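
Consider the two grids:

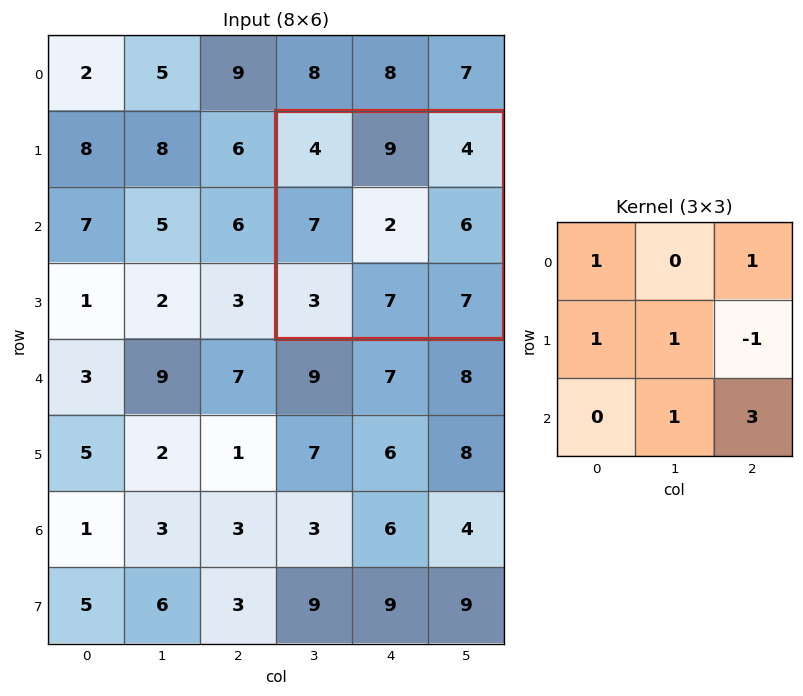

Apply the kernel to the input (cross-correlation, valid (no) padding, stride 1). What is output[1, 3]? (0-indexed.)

39

The receptive field on the input at this output position is [4 9 4 / 7 2 6 / 3 7 7]. Elementwise product with the kernel and sum: 4·1 + 4·1 + 7·1 + 2·1 + 6·-1 + 7·1 + 7·3.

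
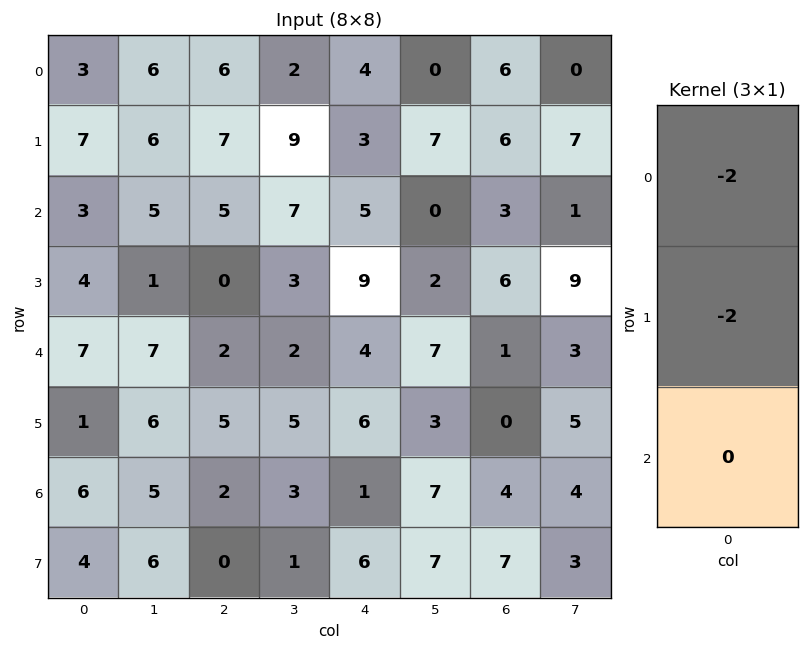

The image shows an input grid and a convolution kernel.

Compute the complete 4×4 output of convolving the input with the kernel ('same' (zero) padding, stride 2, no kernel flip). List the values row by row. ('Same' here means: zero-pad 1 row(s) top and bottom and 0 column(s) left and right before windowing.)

Output[0,0]: The receptive field on the zero-padded input at this output position is [0 / 3 / 7]. Elementwise product with the kernel and sum: 0·-2 + 3·-2.

-6 -12 -8 -12
-20 -24 -16 -18
-22 -4 -26 -14
-14 -14 -14 -8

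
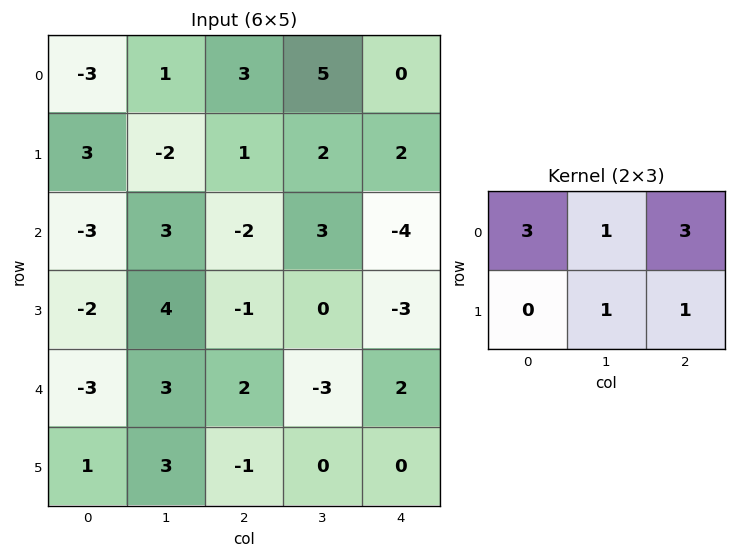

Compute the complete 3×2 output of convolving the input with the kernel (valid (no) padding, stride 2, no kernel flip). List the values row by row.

0 18
-9 -18
2 9

Output[0,0]: The receptive field on the input at this output position is [-3 1 3 / 3 -2 1]. Elementwise product with the kernel and sum: -3·3 + 1·1 + 3·3 + -2·1 + 1·1.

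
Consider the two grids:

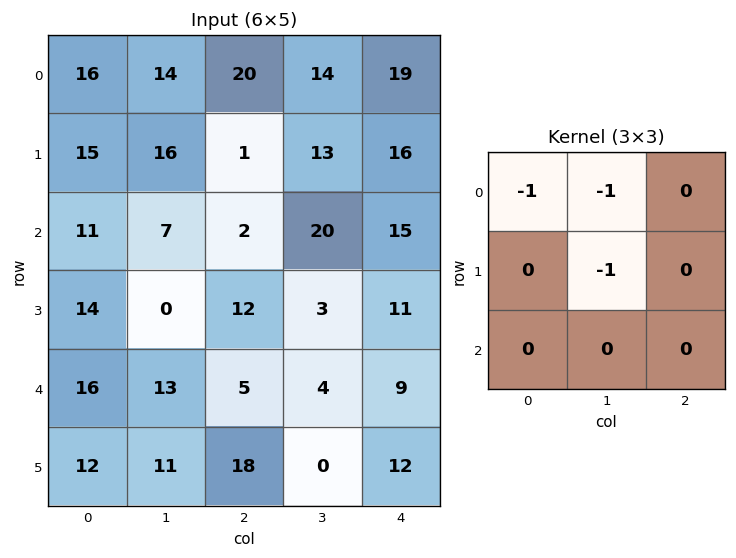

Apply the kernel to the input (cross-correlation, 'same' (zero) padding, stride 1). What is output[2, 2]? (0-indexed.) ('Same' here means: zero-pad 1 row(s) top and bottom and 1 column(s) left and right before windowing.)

The receptive field on the zero-padded input at this output position is [16 1 13 / 7 2 20 / 0 12 3]. Elementwise product with the kernel and sum: 16·-1 + 1·-1 + 2·-1.

-19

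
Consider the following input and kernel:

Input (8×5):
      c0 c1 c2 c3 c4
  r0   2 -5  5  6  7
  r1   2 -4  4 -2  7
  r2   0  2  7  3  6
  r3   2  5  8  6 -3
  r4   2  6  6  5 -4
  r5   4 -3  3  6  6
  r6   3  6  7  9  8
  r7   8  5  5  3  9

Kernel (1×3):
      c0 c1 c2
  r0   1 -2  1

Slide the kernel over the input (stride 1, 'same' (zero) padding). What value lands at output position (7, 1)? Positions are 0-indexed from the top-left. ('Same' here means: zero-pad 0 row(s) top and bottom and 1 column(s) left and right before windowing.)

3

The receptive field on the zero-padded input at this output position is [8 5 5]. Elementwise product with the kernel and sum: 8·1 + 5·-2 + 5·1.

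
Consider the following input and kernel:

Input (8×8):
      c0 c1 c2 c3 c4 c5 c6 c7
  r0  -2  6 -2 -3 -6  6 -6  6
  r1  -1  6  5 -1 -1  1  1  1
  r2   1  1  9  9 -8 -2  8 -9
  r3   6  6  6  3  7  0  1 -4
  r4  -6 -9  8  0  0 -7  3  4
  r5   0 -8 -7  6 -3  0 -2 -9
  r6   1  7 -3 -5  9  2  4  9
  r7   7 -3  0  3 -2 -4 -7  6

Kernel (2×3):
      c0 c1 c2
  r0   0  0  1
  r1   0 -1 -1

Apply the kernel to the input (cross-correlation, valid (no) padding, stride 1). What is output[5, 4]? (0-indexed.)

-8

The receptive field on the input at this output position is [-3 0 -2 / 9 2 4]. Elementwise product with the kernel and sum: -2·1 + 2·-1 + 4·-1.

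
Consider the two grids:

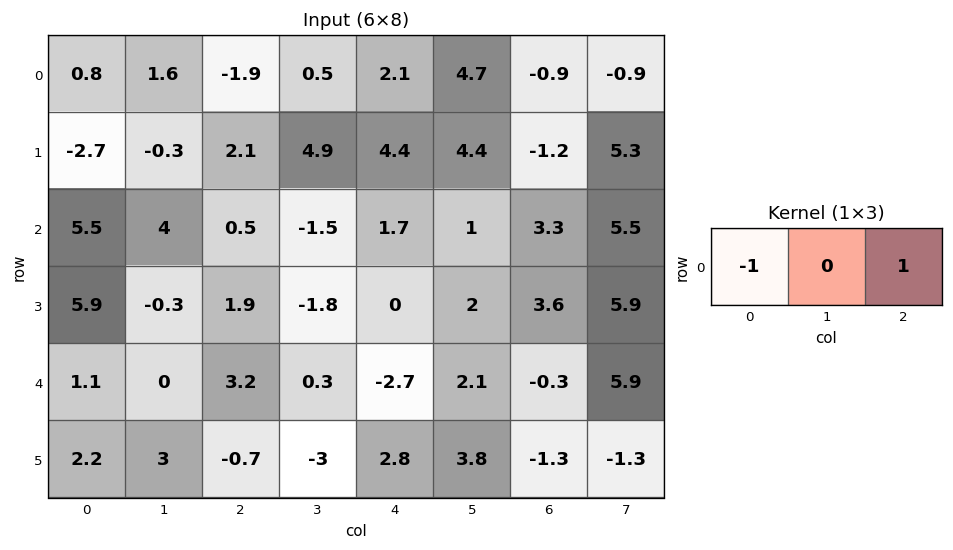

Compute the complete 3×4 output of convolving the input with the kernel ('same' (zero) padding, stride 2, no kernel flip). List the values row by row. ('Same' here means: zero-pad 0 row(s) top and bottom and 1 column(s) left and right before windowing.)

Output[0,0]: The receptive field on the zero-padded input at this output position is [0 0.8 1.6]. Elementwise product with the kernel and sum: 0·-1 + 1.6·1.

1.6 -1.1 4.2 -5.6
4 -5.5 2.5 4.5
0 0.3 1.8 3.8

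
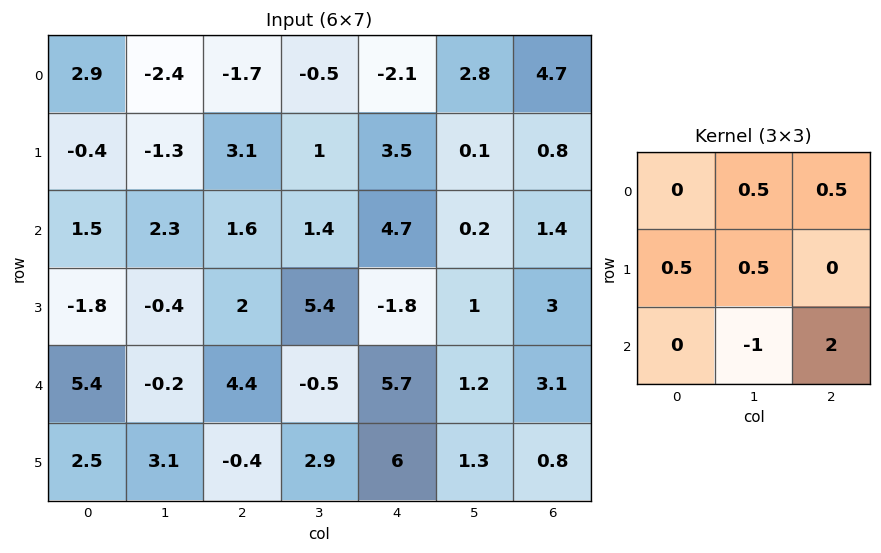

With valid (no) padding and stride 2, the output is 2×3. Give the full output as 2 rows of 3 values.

-2 8.75 8.15
9.85 18.65 5.4

Output[0,0]: The receptive field on the input at this output position is [2.9 -2.4 -1.7 / -0.4 -1.3 3.1 / 1.5 2.3 1.6]. Elementwise product with the kernel and sum: -2.4·0.5 + -1.7·0.5 + -0.4·0.5 + -1.3·0.5 + 2.3·-1 + 1.6·2.
Output[0,1]: The receptive field on the input at this output position is [-1.7 -0.5 -2.1 / 3.1 1 3.5 / 1.6 1.4 4.7]. Elementwise product with the kernel and sum: -0.5·0.5 + -2.1·0.5 + 3.1·0.5 + 1·0.5 + 1.4·-1 + 4.7·2.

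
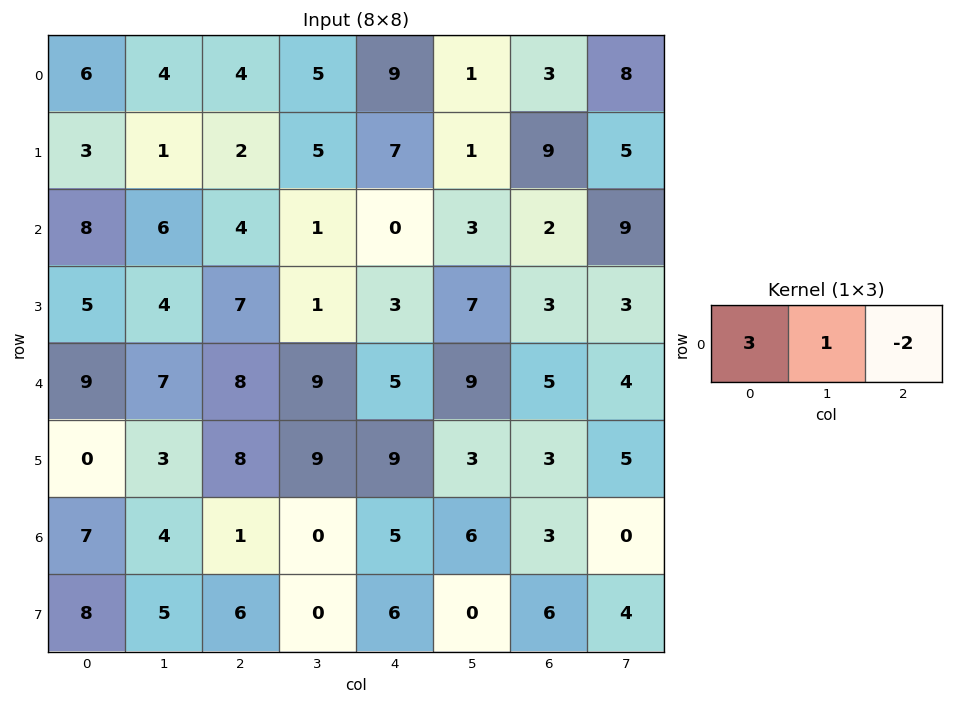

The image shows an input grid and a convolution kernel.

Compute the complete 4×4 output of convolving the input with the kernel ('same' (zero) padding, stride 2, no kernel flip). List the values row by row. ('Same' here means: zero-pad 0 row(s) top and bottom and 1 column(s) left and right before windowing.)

Output[0,0]: The receptive field on the zero-padded input at this output position is [0 6 4]. Elementwise product with the kernel and sum: 0·3 + 6·1 + 4·-2.
Output[0,1]: The receptive field on the zero-padded input at this output position is [4 4 5]. Elementwise product with the kernel and sum: 4·3 + 4·1 + 5·-2.

-2 6 22 -10
-4 20 -3 -7
-5 11 14 24
-1 13 -7 21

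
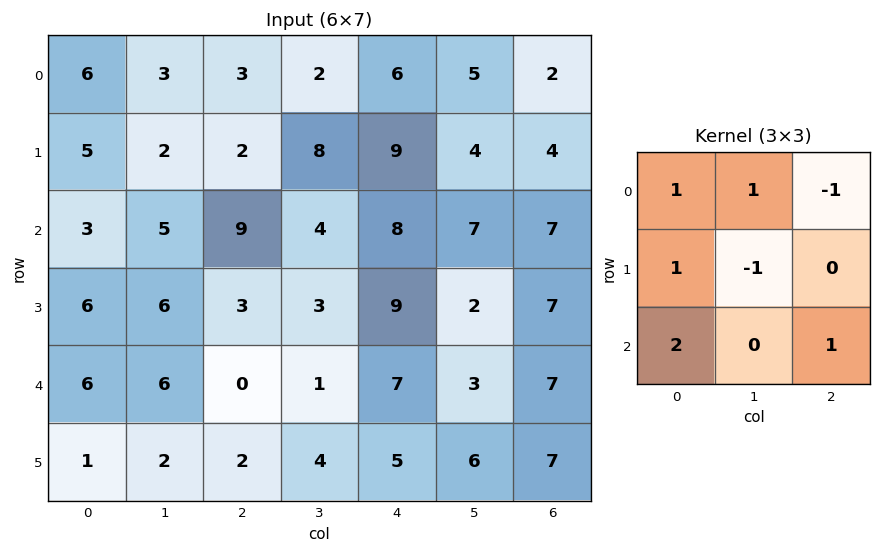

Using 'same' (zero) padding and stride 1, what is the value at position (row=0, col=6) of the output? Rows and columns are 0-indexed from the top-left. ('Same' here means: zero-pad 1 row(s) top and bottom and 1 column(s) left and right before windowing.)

11

The receptive field on the zero-padded input at this output position is [0 0 0 / 5 2 0 / 4 4 0]. Elementwise product with the kernel and sum: 0·1 + 0·1 + 0·-1 + 5·1 + 2·-1 + 4·2 + 0·1.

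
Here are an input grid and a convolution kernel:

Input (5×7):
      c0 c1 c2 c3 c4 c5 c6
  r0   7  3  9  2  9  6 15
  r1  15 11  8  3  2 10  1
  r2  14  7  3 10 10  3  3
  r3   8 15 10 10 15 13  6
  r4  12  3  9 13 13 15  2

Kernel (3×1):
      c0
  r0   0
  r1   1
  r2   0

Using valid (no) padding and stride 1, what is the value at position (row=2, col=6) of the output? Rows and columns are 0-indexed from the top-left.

The receptive field on the input at this output position is [3 / 6 / 2]. Elementwise product with the kernel and sum: 6·1.

6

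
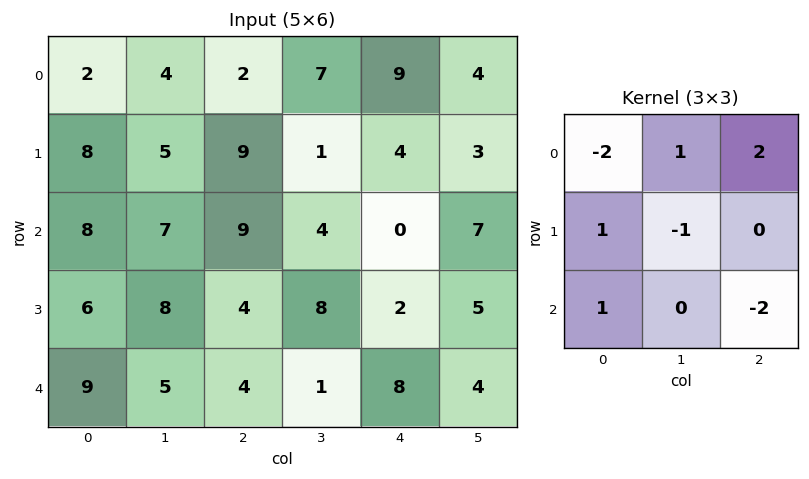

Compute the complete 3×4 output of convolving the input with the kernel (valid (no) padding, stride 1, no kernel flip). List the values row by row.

Output[0,0]: The receptive field on the input at this output position is [2 4 2 / 8 5 9 / 8 7 9]. Elementwise product with the kernel and sum: 2·-2 + 4·1 + 2·2 + 8·1 + 5·-1 + 8·1 + 9·-2.
Output[0,1]: The receptive field on the input at this output position is [4 2 7 / 5 9 1 / 7 9 4]. Elementwise product with the kernel and sum: 4·-2 + 2·1 + 7·2 + 5·1 + 9·-1 + 7·1 + 4·-2.

-3 3 38 -10
6 -9 -4 10
8 10 -30 5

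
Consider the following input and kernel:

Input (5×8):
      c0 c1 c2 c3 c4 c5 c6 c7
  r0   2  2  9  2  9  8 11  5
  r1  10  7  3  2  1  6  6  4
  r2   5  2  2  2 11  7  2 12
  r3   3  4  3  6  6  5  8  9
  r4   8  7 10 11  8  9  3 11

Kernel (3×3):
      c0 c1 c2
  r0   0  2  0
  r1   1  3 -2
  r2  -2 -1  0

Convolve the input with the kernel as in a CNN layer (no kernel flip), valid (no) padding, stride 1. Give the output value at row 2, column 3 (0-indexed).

6

The receptive field on the input at this output position is [2 11 7 / 6 6 5 / 11 8 9]. Elementwise product with the kernel and sum: 11·2 + 6·1 + 6·3 + 5·-2 + 11·-2 + 8·-1.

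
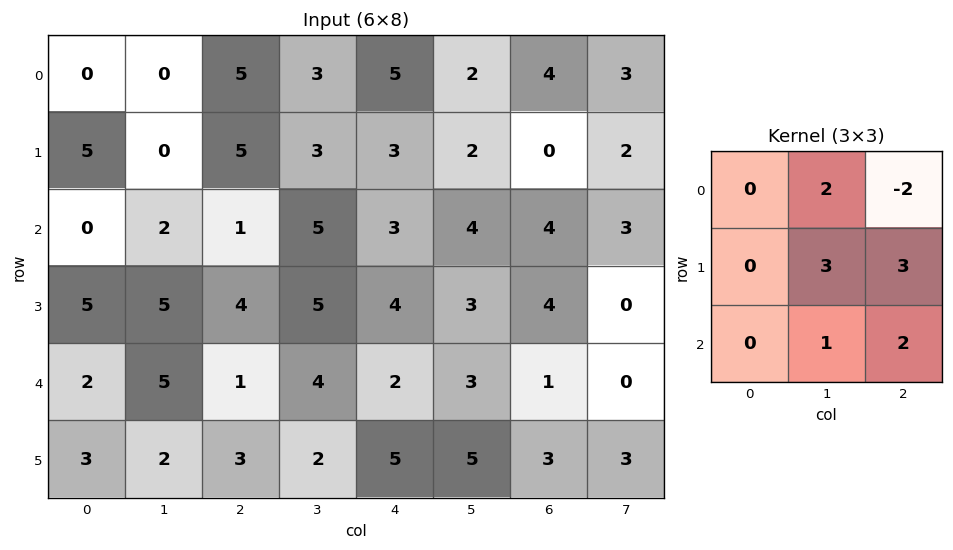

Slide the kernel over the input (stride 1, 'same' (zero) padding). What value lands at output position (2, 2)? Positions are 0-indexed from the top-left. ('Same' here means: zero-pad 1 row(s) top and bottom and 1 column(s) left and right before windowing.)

The receptive field on the zero-padded input at this output position is [0 5 3 / 2 1 5 / 5 4 5]. Elementwise product with the kernel and sum: 5·2 + 3·-2 + 1·3 + 5·3 + 4·1 + 5·2.

36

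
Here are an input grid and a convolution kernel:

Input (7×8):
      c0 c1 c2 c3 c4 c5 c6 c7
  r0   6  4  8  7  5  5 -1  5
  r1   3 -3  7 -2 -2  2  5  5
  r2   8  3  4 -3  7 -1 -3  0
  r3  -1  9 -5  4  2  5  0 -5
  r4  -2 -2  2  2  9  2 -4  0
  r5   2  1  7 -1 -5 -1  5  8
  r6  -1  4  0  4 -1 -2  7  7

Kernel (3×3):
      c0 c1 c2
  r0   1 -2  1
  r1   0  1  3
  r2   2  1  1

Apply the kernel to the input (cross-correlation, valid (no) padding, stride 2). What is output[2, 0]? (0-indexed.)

28

The receptive field on the input at this output position is [-2 -2 2 / 2 1 7 / -1 4 0]. Elementwise product with the kernel and sum: -2·1 + -2·-2 + 2·1 + 1·1 + 7·3 + -1·2 + 4·1 + 0·1.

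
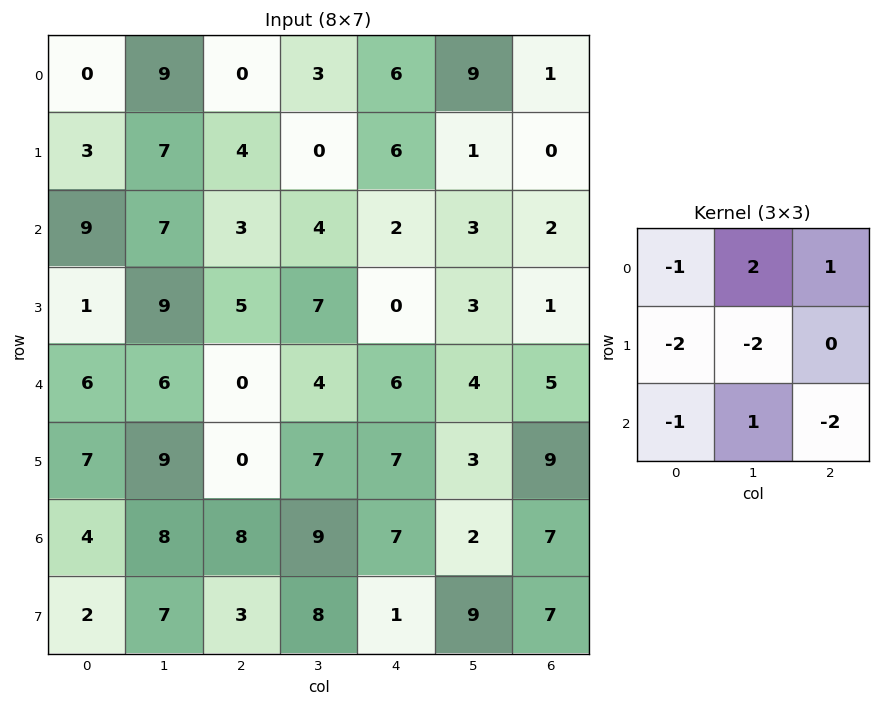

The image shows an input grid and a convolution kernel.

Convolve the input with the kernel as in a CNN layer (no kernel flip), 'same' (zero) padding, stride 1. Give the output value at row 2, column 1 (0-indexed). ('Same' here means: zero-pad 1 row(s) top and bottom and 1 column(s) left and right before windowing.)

-19

The receptive field on the zero-padded input at this output position is [3 7 4 / 9 7 3 / 1 9 5]. Elementwise product with the kernel and sum: 3·-1 + 7·2 + 4·1 + 9·-2 + 7·-2 + 1·-1 + 9·1 + 5·-2.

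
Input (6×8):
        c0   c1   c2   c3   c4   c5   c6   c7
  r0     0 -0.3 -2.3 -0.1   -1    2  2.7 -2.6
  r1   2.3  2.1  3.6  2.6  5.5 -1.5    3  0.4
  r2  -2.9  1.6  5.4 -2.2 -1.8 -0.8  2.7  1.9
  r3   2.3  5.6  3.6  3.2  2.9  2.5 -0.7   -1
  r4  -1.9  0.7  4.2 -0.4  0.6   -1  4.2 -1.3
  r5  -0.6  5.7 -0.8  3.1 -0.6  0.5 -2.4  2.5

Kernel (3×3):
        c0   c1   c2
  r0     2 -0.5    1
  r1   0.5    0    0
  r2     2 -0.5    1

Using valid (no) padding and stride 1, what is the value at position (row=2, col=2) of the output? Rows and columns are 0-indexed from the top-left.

The receptive field on the input at this output position is [5.4 -2.2 -1.8 / 3.6 3.2 2.9 / 4.2 -0.4 0.6]. Elementwise product with the kernel and sum: 5.4·2 + -2.2·-0.5 + -1.8·1 + 3.6·0.5 + 4.2·2 + -0.4·-0.5 + 0.6·1.

21.1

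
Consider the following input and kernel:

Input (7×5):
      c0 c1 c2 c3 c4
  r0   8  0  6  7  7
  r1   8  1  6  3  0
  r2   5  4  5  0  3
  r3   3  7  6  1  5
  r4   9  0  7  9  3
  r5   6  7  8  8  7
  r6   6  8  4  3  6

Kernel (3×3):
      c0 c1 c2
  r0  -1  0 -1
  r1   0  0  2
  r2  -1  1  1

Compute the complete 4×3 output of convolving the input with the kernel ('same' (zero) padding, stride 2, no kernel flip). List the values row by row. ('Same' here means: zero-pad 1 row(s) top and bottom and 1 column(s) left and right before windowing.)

9 22 -3
17 -4 1
6 19 -2
9 -9 -8

Output[0,0]: The receptive field on the zero-padded input at this output position is [0 0 0 / 0 8 0 / 0 8 1]. Elementwise product with the kernel and sum: 0·-1 + 0·-1 + 0·2 + 0·-1 + 8·1 + 1·1.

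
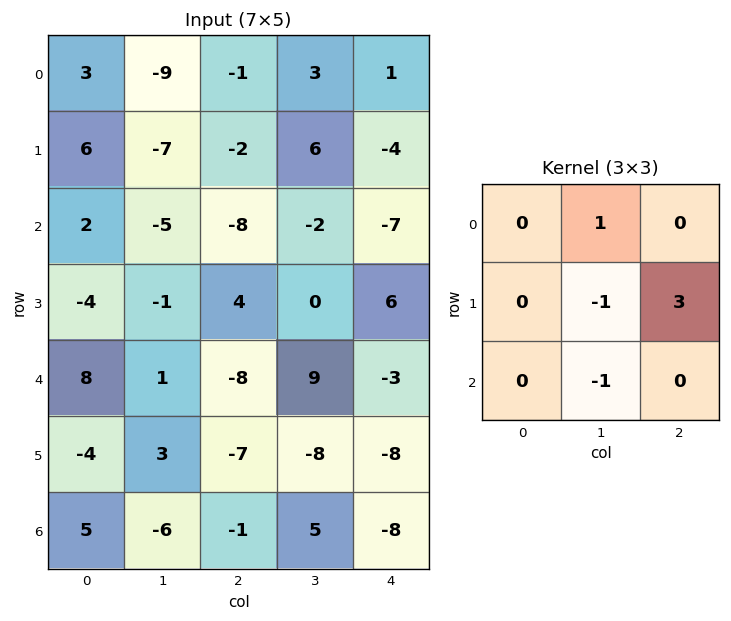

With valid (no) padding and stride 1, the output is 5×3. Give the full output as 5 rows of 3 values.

Output[0,0]: The receptive field on the input at this output position is [3 -9 -1 / 6 -7 -2 / 2 -5 -8]. Elementwise product with the kernel and sum: -9·1 + -7·-1 + -2·3 + -5·-1.
Output[0,1]: The receptive field on the input at this output position is [-9 -1 3 / -7 -2 6 / -5 -8 -2]. Elementwise product with the kernel and sum: -1·1 + -2·-1 + 6·3 + -8·-1.

-3 27 -13
-25 -4 -13
7 -4 7
-29 46 -10
-17 -24 -12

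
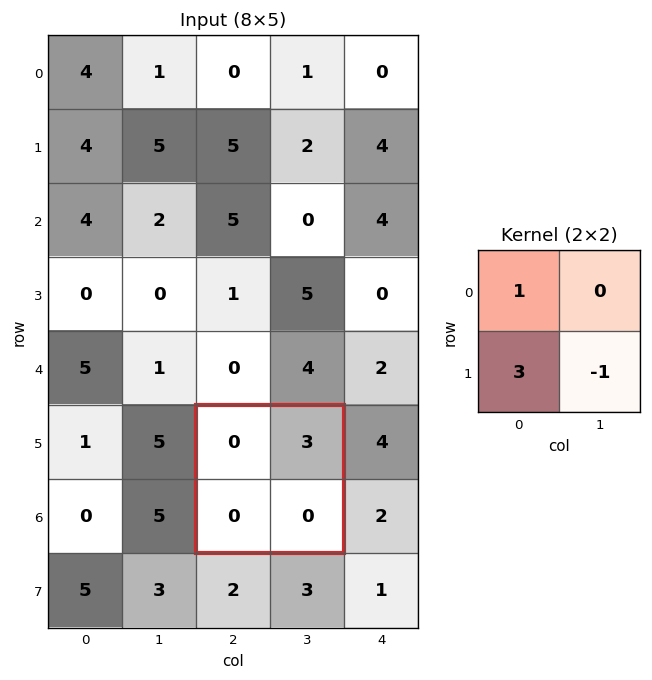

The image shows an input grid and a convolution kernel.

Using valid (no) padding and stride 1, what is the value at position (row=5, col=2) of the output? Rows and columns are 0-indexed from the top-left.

The receptive field on the input at this output position is [0 3 / 0 0]. Elementwise product with the kernel and sum: 0·1 + 0·3 + 0·-1.

0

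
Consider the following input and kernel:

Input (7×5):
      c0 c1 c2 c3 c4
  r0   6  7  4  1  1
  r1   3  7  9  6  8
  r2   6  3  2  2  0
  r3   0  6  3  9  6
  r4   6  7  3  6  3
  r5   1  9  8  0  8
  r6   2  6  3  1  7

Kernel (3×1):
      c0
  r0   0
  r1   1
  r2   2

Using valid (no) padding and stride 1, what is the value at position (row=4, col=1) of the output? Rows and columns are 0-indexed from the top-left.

21

The receptive field on the input at this output position is [7 / 9 / 6]. Elementwise product with the kernel and sum: 9·1 + 6·2.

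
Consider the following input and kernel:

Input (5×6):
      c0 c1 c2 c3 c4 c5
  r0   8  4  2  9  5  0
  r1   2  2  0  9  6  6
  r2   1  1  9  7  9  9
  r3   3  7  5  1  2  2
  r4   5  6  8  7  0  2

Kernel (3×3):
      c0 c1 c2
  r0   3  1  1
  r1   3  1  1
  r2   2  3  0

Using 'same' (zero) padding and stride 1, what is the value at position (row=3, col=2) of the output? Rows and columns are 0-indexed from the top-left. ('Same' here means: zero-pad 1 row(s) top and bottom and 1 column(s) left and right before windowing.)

The receptive field on the zero-padded input at this output position is [1 9 7 / 7 5 1 / 6 8 7]. Elementwise product with the kernel and sum: 1·3 + 9·1 + 7·1 + 7·3 + 5·1 + 1·1 + 6·2 + 8·3.

82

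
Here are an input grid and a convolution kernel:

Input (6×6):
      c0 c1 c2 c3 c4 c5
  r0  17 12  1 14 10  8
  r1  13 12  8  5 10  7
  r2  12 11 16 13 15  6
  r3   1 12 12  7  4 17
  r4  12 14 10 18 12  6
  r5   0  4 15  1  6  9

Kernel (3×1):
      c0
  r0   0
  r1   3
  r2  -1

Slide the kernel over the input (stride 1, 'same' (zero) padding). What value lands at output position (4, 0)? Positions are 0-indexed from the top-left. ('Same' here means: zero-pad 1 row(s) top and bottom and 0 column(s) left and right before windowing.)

The receptive field on the zero-padded input at this output position is [1 / 12 / 0]. Elementwise product with the kernel and sum: 12·3 + 0·-1.

36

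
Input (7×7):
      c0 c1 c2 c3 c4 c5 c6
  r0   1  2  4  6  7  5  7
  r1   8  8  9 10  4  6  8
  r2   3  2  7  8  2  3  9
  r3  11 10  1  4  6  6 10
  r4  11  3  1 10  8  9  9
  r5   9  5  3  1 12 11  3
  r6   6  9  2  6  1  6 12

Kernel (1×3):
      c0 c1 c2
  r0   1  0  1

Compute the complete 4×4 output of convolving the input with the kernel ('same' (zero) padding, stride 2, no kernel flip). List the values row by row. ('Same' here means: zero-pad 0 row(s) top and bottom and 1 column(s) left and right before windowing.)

2 8 11 5
2 10 11 3
3 13 19 9
9 15 12 6

Output[0,0]: The receptive field on the zero-padded input at this output position is [0 1 2]. Elementwise product with the kernel and sum: 0·1 + 2·1.
Output[0,1]: The receptive field on the zero-padded input at this output position is [2 4 6]. Elementwise product with the kernel and sum: 2·1 + 6·1.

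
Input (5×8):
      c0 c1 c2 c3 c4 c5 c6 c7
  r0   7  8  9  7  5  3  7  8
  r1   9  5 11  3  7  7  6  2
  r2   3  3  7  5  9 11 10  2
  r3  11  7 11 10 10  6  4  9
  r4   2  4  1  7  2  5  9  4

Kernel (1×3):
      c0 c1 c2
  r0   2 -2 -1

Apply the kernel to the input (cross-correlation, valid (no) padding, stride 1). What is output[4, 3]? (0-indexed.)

5

The receptive field on the input at this output position is [7 2 5]. Elementwise product with the kernel and sum: 7·2 + 2·-2 + 5·-1.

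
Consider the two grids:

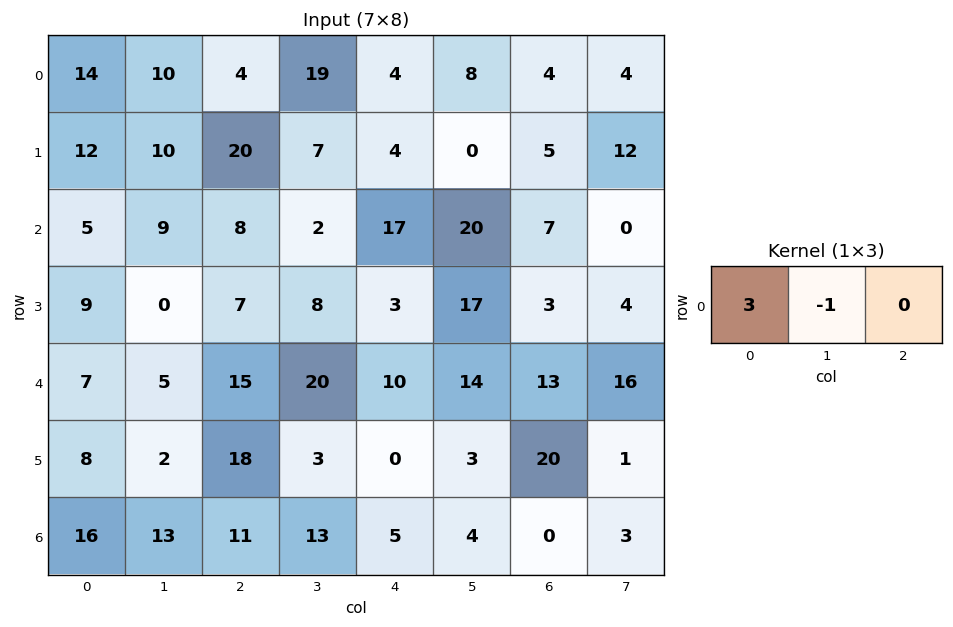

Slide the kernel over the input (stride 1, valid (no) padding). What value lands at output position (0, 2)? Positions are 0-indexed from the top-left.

The receptive field on the input at this output position is [4 19 4]. Elementwise product with the kernel and sum: 4·3 + 19·-1.

-7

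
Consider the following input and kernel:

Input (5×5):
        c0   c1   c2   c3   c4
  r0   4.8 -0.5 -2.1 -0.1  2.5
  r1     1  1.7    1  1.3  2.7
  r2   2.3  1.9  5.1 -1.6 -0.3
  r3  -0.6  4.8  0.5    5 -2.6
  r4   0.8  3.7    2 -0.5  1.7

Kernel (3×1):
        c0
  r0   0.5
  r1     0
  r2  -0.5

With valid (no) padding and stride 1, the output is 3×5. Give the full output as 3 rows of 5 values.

Output[0,0]: The receptive field on the input at this output position is [4.8 / 1 / 2.3]. Elementwise product with the kernel and sum: 4.8·0.5 + 2.3·-0.5.
Output[0,1]: The receptive field on the input at this output position is [-0.5 / 1.7 / 1.9]. Elementwise product with the kernel and sum: -0.5·0.5 + 1.9·-0.5.

1.25 -1.2 -3.6 0.75 1.4
0.8 -1.55 0.25 -1.85 2.65
0.75 -0.9 1.55 -0.55 -1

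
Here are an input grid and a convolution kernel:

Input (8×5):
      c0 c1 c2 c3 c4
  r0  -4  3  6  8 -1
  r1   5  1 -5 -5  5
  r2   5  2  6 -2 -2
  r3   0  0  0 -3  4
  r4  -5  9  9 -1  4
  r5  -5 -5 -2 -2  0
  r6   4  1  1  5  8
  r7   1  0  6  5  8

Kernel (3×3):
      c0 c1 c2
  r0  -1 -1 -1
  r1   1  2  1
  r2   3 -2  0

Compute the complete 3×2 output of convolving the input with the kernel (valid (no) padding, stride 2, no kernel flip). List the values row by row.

8 -1
-46 25
-20 -25

Output[0,0]: The receptive field on the input at this output position is [-4 3 6 / 5 1 -5 / 5 2 6]. Elementwise product with the kernel and sum: -4·-1 + 3·-1 + 6·-1 + 5·1 + 1·2 + -5·1 + 5·3 + 2·-2.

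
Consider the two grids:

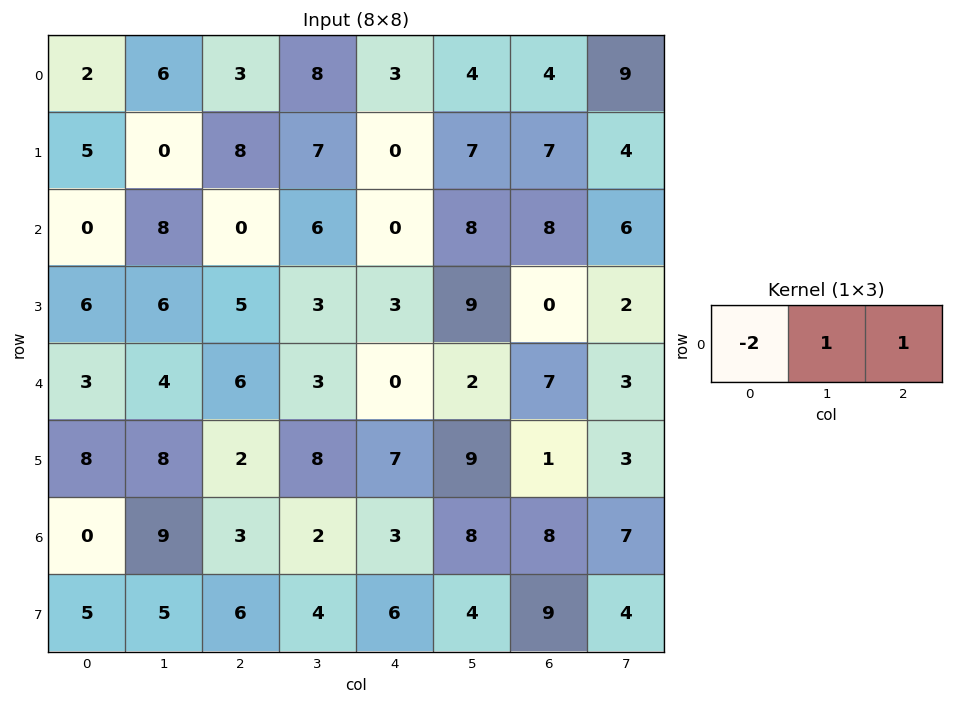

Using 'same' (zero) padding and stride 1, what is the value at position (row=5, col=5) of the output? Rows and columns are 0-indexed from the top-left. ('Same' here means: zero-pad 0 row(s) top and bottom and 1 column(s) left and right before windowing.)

-4

The receptive field on the zero-padded input at this output position is [7 9 1]. Elementwise product with the kernel and sum: 7·-2 + 9·1 + 1·1.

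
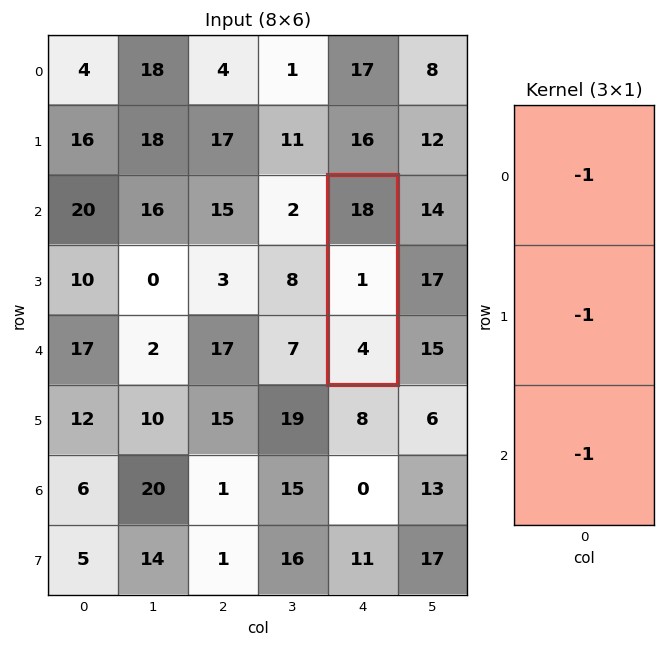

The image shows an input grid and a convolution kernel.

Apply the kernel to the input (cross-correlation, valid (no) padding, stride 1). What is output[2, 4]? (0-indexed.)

-23

The receptive field on the input at this output position is [18 / 1 / 4]. Elementwise product with the kernel and sum: 18·-1 + 1·-1 + 4·-1.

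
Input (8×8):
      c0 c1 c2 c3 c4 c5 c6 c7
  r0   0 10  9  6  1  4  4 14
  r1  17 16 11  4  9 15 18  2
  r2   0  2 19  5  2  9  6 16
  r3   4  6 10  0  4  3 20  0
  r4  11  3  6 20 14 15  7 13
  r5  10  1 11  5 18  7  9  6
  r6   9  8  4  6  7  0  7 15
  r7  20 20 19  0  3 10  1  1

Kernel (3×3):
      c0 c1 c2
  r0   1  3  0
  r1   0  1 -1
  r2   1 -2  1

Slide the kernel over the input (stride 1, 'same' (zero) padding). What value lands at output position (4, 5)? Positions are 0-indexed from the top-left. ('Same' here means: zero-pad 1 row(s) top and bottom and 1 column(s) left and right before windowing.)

34

The receptive field on the zero-padded input at this output position is [4 3 20 / 14 15 7 / 18 7 9]. Elementwise product with the kernel and sum: 4·1 + 3·3 + 15·1 + 7·-1 + 18·1 + 7·-2 + 9·1.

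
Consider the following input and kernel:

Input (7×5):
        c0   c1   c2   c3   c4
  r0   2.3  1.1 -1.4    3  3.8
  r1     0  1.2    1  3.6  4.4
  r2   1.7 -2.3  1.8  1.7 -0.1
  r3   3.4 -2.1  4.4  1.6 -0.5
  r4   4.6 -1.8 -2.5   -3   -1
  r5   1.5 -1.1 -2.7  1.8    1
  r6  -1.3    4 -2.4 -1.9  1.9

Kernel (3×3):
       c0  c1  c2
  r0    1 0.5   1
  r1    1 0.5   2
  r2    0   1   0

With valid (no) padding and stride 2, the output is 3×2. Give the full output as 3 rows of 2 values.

1.75 17.2
11.7 3.75
0.75 -6.7

Output[0,0]: The receptive field on the input at this output position is [2.3 1.1 -1.4 / 0 1.2 1 / 1.7 -2.3 1.8]. Elementwise product with the kernel and sum: 2.3·1 + 1.1·0.5 + -1.4·1 + 0·1 + 1.2·0.5 + 1·2 + -2.3·1.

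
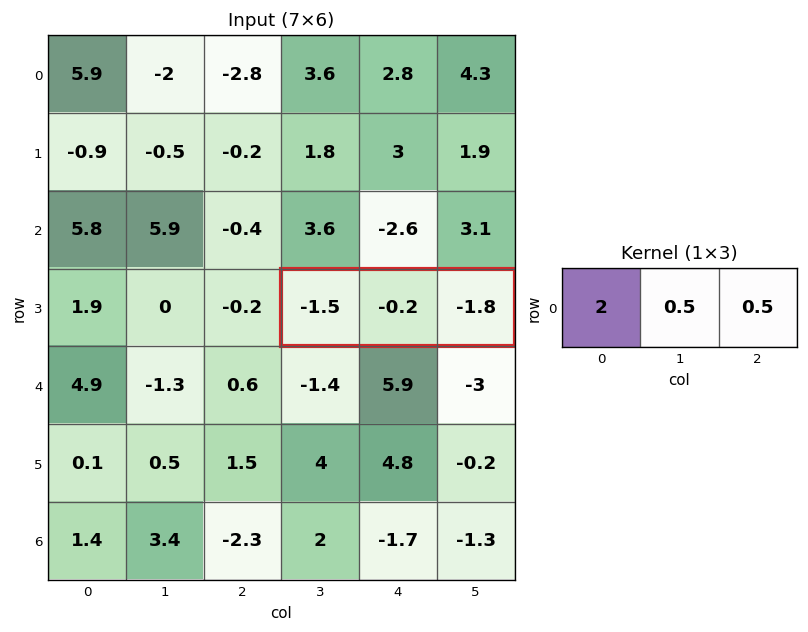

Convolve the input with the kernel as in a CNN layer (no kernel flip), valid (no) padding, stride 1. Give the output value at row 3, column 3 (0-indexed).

-4

The receptive field on the input at this output position is [-1.5 -0.2 -1.8]. Elementwise product with the kernel and sum: -1.5·2 + -0.2·0.5 + -1.8·0.5.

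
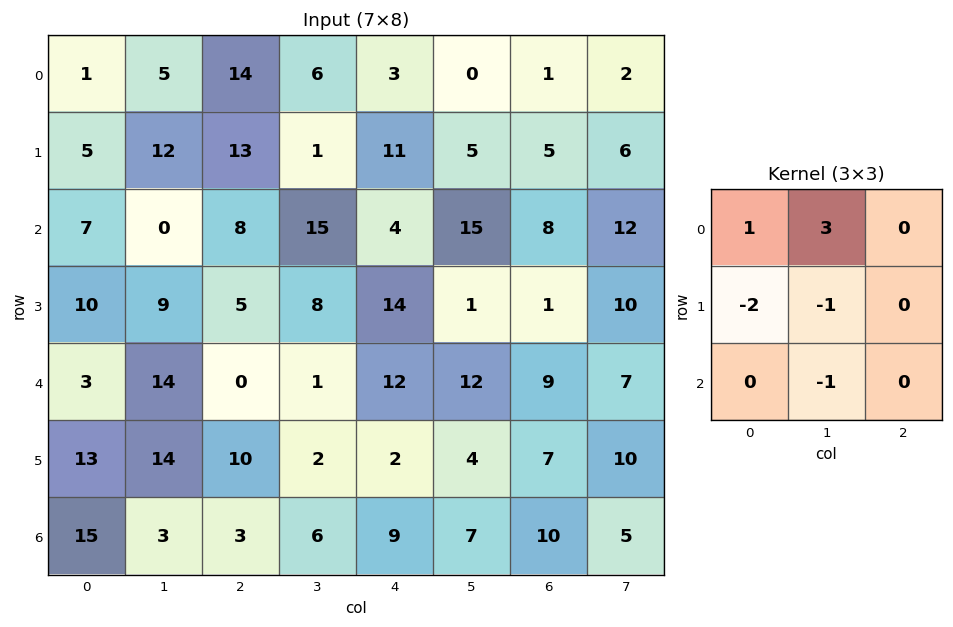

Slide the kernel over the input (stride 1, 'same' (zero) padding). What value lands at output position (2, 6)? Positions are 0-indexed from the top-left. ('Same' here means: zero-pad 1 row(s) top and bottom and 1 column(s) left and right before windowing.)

-19

The receptive field on the zero-padded input at this output position is [5 5 6 / 15 8 12 / 1 1 10]. Elementwise product with the kernel and sum: 5·1 + 5·3 + 15·-2 + 8·-1 + 1·-1.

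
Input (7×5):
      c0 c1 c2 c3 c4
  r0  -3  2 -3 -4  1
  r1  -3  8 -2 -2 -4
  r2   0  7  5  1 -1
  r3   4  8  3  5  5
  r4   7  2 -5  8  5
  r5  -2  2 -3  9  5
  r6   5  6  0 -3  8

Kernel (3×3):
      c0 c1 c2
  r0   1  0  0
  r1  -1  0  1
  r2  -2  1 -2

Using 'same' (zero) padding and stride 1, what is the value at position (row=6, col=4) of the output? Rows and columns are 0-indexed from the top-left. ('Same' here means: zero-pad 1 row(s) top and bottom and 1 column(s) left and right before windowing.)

12

The receptive field on the zero-padded input at this output position is [9 5 0 / -3 8 0 / 0 0 0]. Elementwise product with the kernel and sum: 9·1 + -3·-1 + 0·1 + 0·-2 + 0·1 + 0·-2.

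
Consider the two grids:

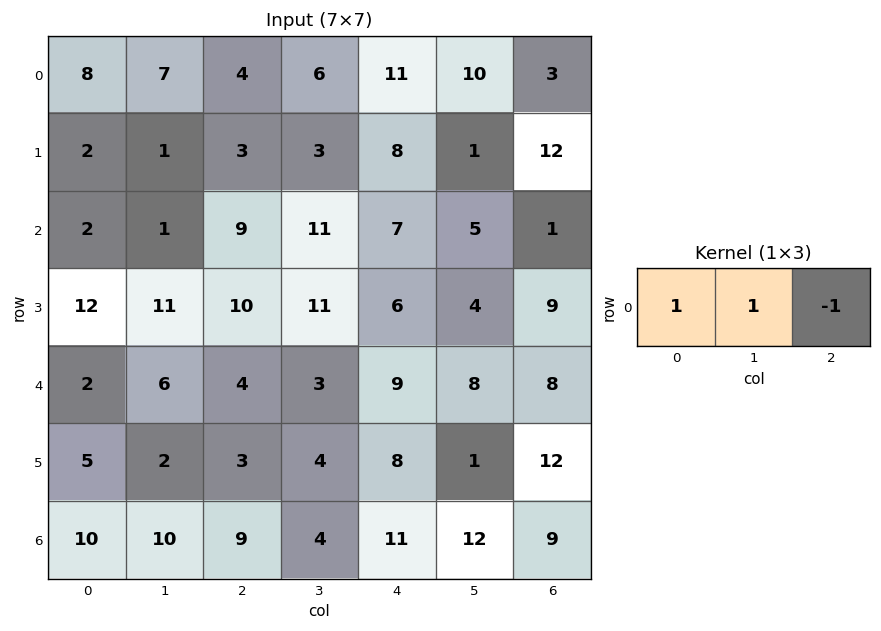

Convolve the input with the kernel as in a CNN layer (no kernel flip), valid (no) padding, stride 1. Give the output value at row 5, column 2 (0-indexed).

-1

The receptive field on the input at this output position is [3 4 8]. Elementwise product with the kernel and sum: 3·1 + 4·1 + 8·-1.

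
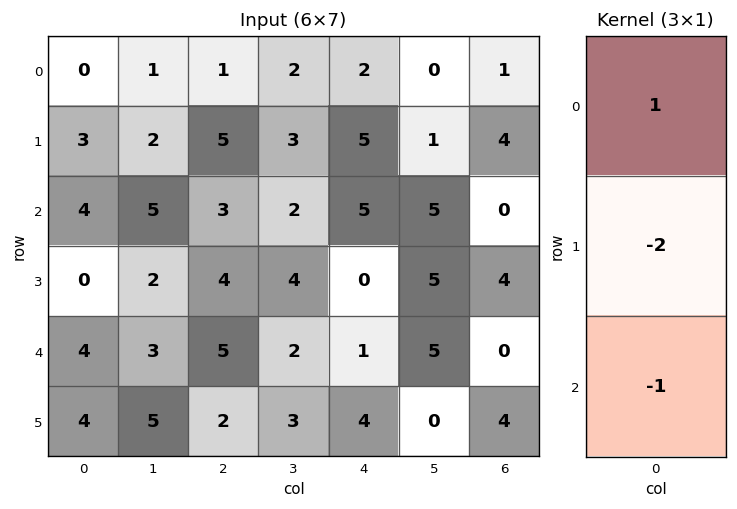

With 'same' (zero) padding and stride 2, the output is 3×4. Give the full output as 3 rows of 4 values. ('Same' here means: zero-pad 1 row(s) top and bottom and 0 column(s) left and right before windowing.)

Output[0,0]: The receptive field on the zero-padded input at this output position is [0 / 0 / 3]. Elementwise product with the kernel and sum: 0·1 + 0·-2 + 3·-1.
Output[0,1]: The receptive field on the zero-padded input at this output position is [0 / 1 / 5]. Elementwise product with the kernel and sum: 0·1 + 1·-2 + 5·-1.

-3 -7 -9 -6
-5 -5 -5 0
-12 -8 -6 0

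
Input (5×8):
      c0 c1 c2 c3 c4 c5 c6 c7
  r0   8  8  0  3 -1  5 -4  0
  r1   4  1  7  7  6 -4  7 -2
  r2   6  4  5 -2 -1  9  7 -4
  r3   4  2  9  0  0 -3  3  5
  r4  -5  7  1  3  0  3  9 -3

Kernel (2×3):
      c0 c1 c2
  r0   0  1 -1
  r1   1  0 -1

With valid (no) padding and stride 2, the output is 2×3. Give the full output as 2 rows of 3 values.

Output[0,0]: The receptive field on the input at this output position is [8 8 0 / 4 1 7]. Elementwise product with the kernel and sum: 8·1 + 0·-1 + 4·1 + 7·-1.

5 5 8
-6 8 -1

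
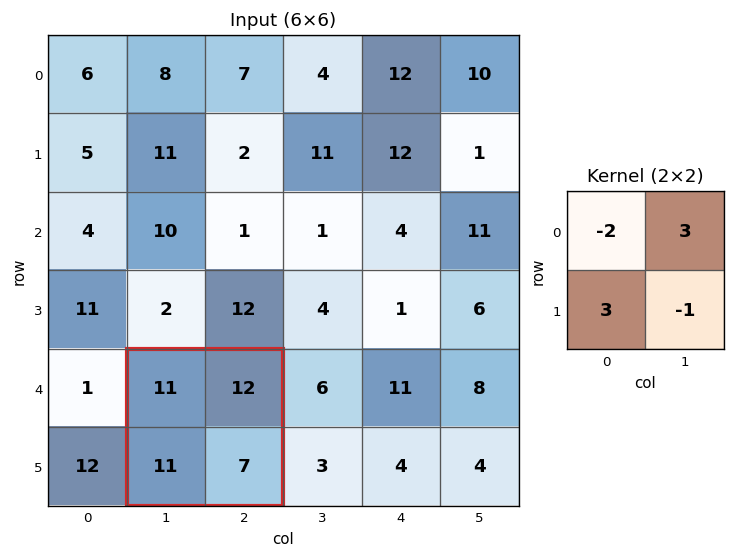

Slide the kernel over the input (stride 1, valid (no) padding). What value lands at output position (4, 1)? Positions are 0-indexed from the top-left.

The receptive field on the input at this output position is [11 12 / 11 7]. Elementwise product with the kernel and sum: 11·-2 + 12·3 + 11·3 + 7·-1.

40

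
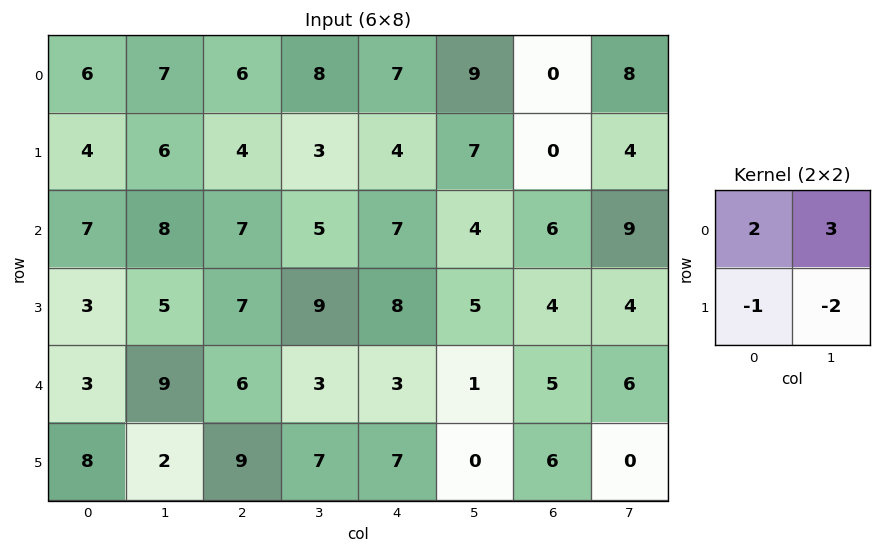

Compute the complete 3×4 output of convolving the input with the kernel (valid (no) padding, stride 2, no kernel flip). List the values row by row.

17 26 23 16
25 4 8 27
21 -2 2 22

Output[0,0]: The receptive field on the input at this output position is [6 7 / 4 6]. Elementwise product with the kernel and sum: 6·2 + 7·3 + 4·-1 + 6·-2.
Output[0,1]: The receptive field on the input at this output position is [6 8 / 4 3]. Elementwise product with the kernel and sum: 6·2 + 8·3 + 4·-1 + 3·-2.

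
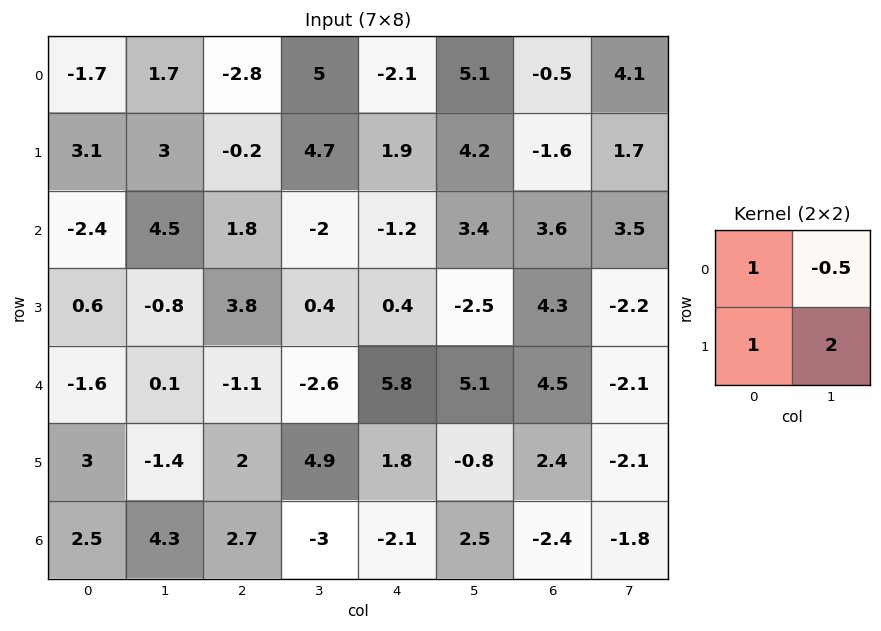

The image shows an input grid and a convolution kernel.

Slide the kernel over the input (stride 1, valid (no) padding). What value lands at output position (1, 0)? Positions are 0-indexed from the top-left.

The receptive field on the input at this output position is [3.1 3 / -2.4 4.5]. Elementwise product with the kernel and sum: 3.1·1 + 3·-0.5 + -2.4·1 + 4.5·2.

8.2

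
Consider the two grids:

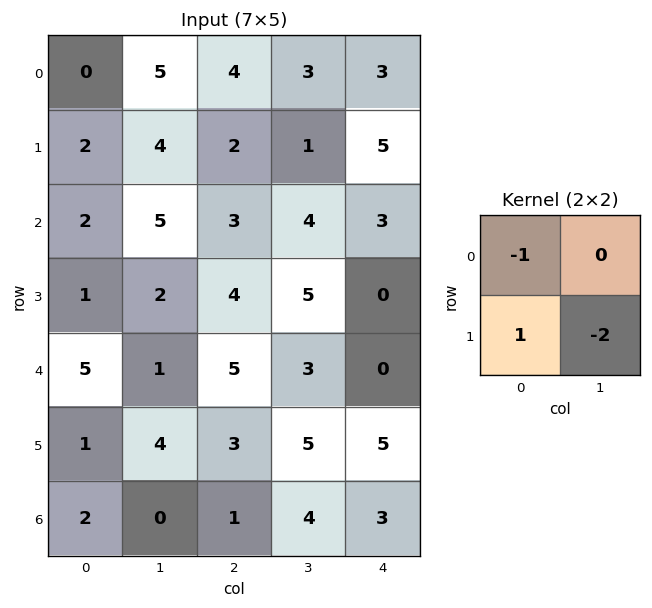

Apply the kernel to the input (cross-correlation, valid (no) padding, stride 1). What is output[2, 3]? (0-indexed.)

The receptive field on the input at this output position is [4 3 / 5 0]. Elementwise product with the kernel and sum: 4·-1 + 5·1 + 0·-2.

1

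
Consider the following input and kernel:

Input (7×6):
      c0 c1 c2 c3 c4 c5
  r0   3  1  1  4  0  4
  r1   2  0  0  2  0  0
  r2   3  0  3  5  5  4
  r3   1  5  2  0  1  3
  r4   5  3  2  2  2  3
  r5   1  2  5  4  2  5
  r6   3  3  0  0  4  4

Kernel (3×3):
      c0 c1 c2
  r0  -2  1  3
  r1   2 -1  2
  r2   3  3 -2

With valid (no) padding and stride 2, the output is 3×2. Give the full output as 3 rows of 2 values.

5 14
24 28
27 6

Output[0,0]: The receptive field on the input at this output position is [3 1 1 / 2 0 0 / 3 0 3]. Elementwise product with the kernel and sum: 3·-2 + 1·1 + 1·3 + 2·2 + 0·-1 + 0·2 + 3·3 + 0·3 + 3·-2.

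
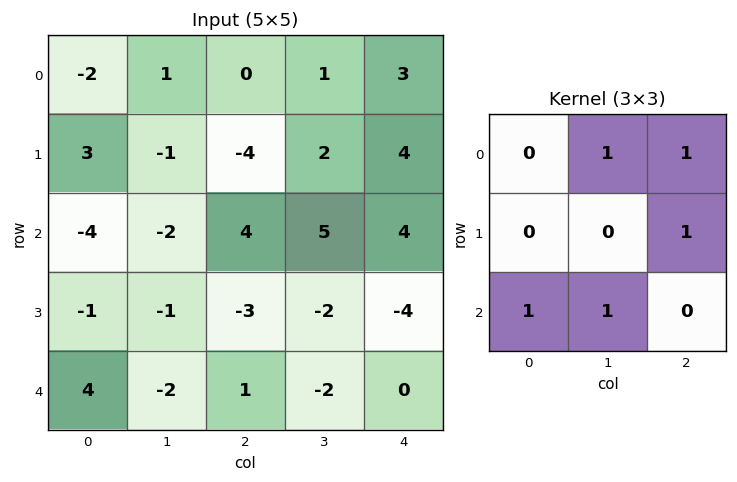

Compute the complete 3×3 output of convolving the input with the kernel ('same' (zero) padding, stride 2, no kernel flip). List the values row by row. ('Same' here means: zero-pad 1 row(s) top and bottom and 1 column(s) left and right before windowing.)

Output[0,0]: The receptive field on the zero-padded input at this output position is [0 0 0 / 0 -2 1 / 0 3 -1]. Elementwise product with the kernel and sum: 0·1 + 0·1 + 1·1 + 0·1 + 3·1.

4 -4 6
-1 -1 -2
-4 -7 -4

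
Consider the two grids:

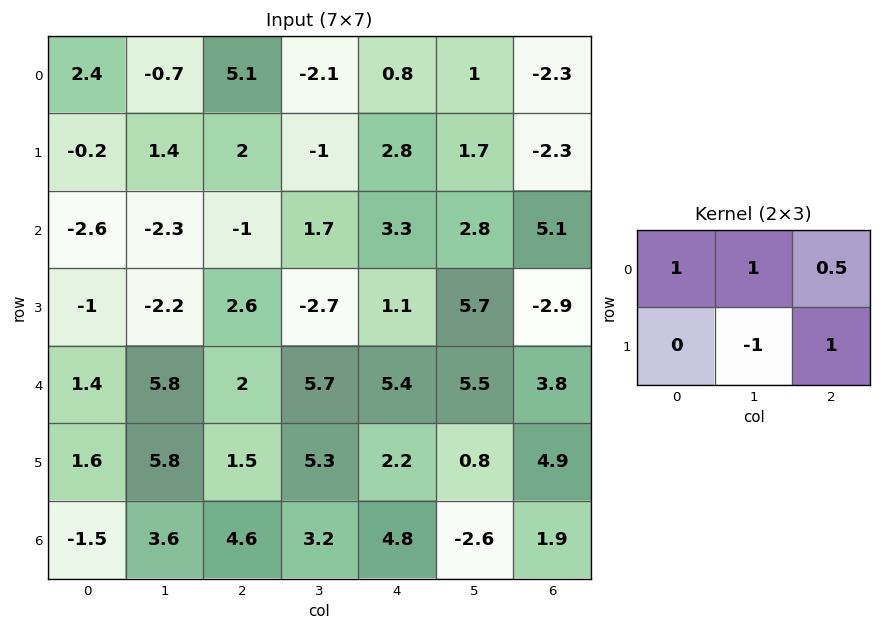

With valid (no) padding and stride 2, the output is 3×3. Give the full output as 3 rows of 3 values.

4.85 7.2 -3.35
-0.6 6.15 0.05
3.9 7.3 16.9

Output[0,0]: The receptive field on the input at this output position is [2.4 -0.7 5.1 / -0.2 1.4 2]. Elementwise product with the kernel and sum: 2.4·1 + -0.7·1 + 5.1·0.5 + 1.4·-1 + 2·1.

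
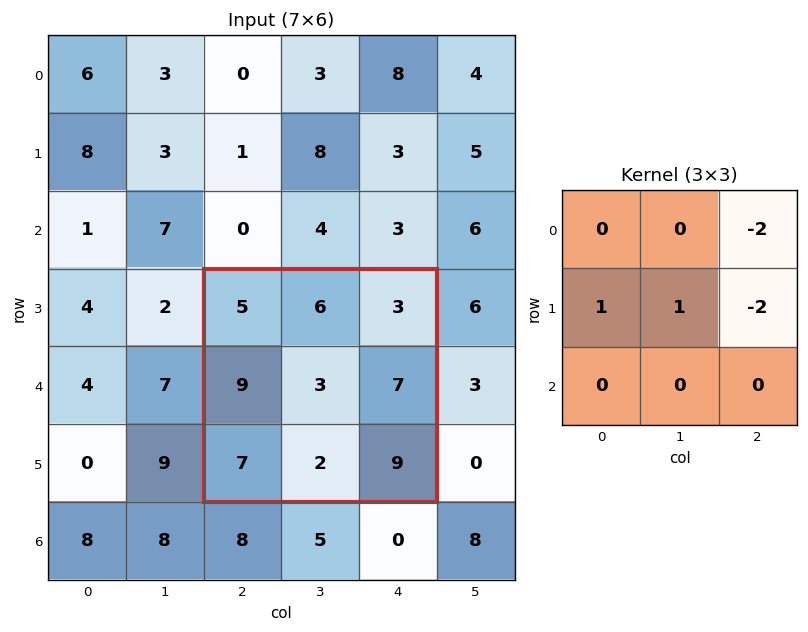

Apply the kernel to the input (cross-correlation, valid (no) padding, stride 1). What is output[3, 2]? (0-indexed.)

-8

The receptive field on the input at this output position is [5 6 3 / 9 3 7 / 7 2 9]. Elementwise product with the kernel and sum: 3·-2 + 9·1 + 3·1 + 7·-2.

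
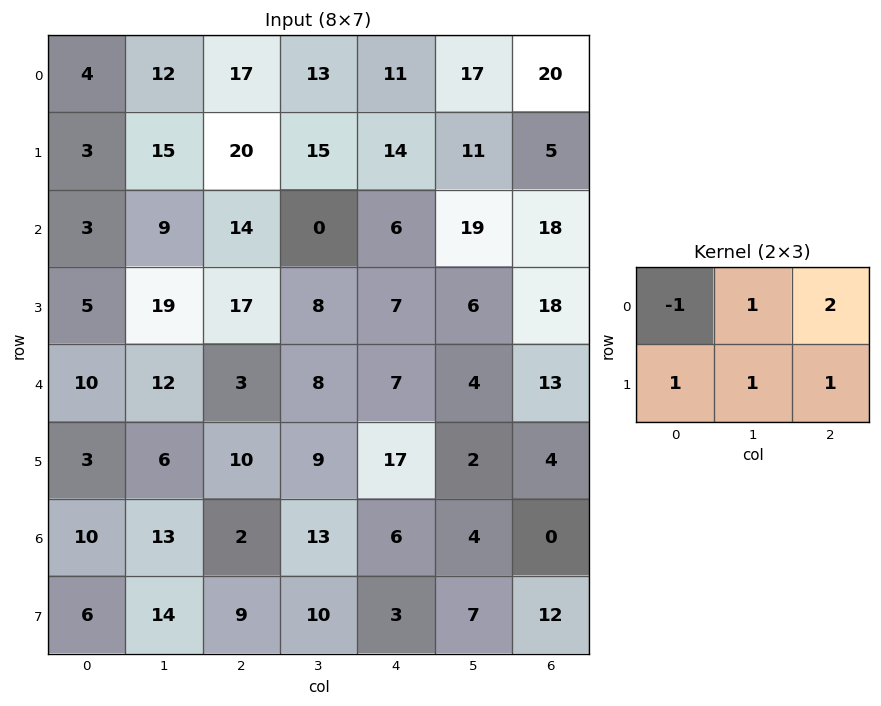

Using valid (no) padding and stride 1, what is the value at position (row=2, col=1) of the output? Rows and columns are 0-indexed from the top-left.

49

The receptive field on the input at this output position is [9 14 0 / 19 17 8]. Elementwise product with the kernel and sum: 9·-1 + 14·1 + 0·2 + 19·1 + 17·1 + 8·1.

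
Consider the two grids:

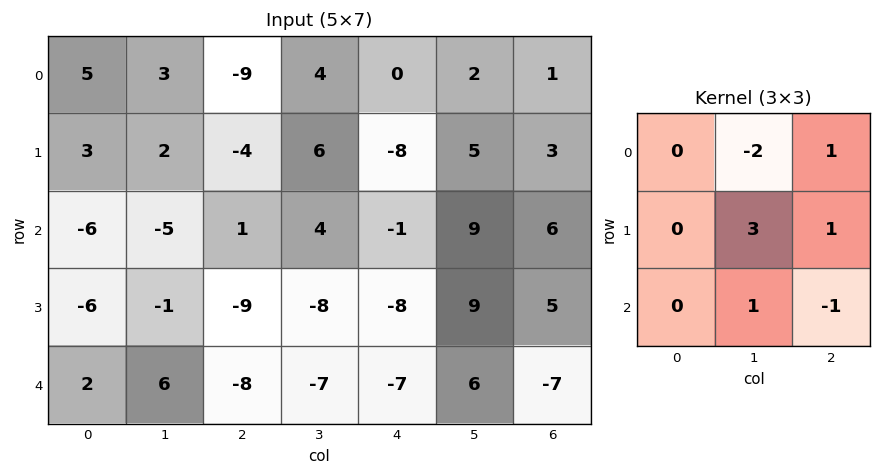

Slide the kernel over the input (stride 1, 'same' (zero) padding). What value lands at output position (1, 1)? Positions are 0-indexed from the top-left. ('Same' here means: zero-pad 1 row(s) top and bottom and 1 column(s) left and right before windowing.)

The receptive field on the zero-padded input at this output position is [5 3 -9 / 3 2 -4 / -6 -5 1]. Elementwise product with the kernel and sum: 3·-2 + -9·1 + 2·3 + -4·1 + -5·1 + 1·-1.

-19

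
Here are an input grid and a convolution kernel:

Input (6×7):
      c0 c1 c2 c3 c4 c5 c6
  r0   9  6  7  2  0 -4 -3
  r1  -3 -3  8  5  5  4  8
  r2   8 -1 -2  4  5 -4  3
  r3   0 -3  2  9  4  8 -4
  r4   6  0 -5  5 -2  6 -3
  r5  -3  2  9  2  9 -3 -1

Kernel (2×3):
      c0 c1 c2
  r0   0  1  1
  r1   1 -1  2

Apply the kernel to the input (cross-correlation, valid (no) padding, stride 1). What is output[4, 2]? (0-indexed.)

The receptive field on the input at this output position is [-5 5 -2 / 9 2 9]. Elementwise product with the kernel and sum: 5·1 + -2·1 + 9·1 + 2·-1 + 9·2.

28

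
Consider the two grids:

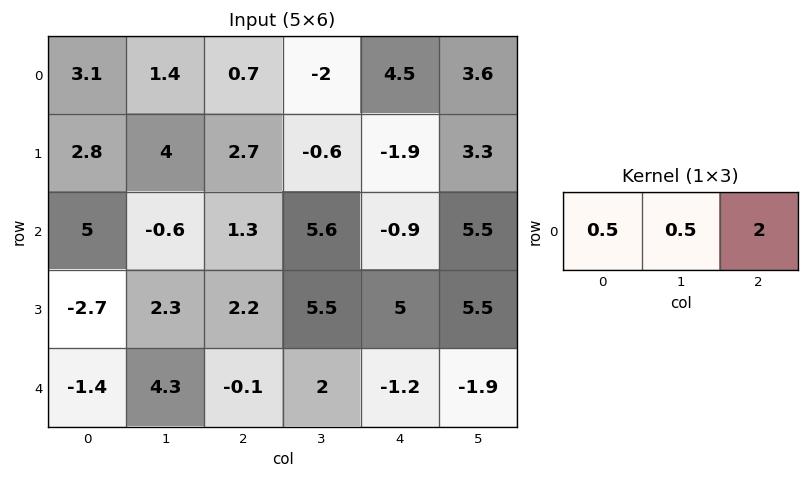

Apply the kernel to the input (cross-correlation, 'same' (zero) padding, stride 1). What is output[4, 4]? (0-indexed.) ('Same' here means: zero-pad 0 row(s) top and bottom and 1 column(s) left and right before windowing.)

-3.4

The receptive field on the zero-padded input at this output position is [2 -1.2 -1.9]. Elementwise product with the kernel and sum: 2·0.5 + -1.2·0.5 + -1.9·2.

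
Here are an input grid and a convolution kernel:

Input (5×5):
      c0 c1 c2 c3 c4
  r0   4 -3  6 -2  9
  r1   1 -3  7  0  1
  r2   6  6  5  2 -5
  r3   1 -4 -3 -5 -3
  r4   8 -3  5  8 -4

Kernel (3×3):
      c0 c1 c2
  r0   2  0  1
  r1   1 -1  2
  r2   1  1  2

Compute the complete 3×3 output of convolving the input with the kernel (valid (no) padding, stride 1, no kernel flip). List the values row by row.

54 -3 27
10 -18 -6
31 21 6

Output[0,0]: The receptive field on the input at this output position is [4 -3 6 / 1 -3 7 / 6 6 5]. Elementwise product with the kernel and sum: 4·2 + 6·1 + 1·1 + -3·-1 + 7·2 + 6·1 + 6·1 + 5·2.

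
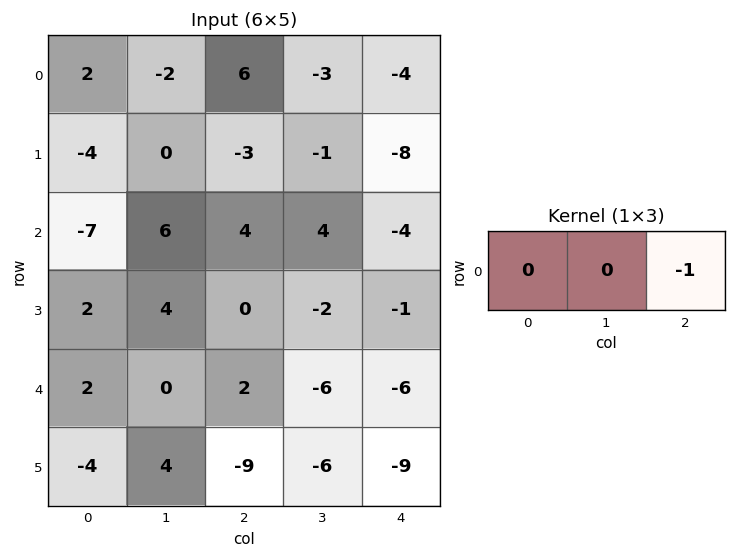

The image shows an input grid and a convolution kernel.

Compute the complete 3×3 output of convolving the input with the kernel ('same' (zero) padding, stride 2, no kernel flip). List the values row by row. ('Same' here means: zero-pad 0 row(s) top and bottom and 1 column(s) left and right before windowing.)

Output[0,0]: The receptive field on the zero-padded input at this output position is [0 2 -2]. Elementwise product with the kernel and sum: -2·-1.

2 3 0
-6 -4 0
0 6 0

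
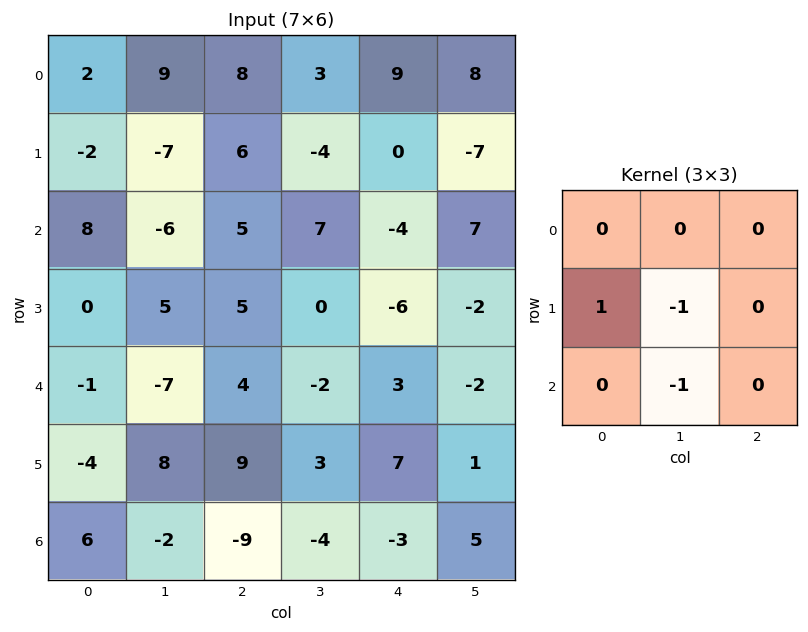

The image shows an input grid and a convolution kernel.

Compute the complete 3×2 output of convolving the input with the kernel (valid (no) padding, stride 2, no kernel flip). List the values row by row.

Output[0,0]: The receptive field on the input at this output position is [2 9 8 / -2 -7 6 / 8 -6 5]. Elementwise product with the kernel and sum: -2·1 + -7·-1 + -6·-1.

11 3
2 7
-10 10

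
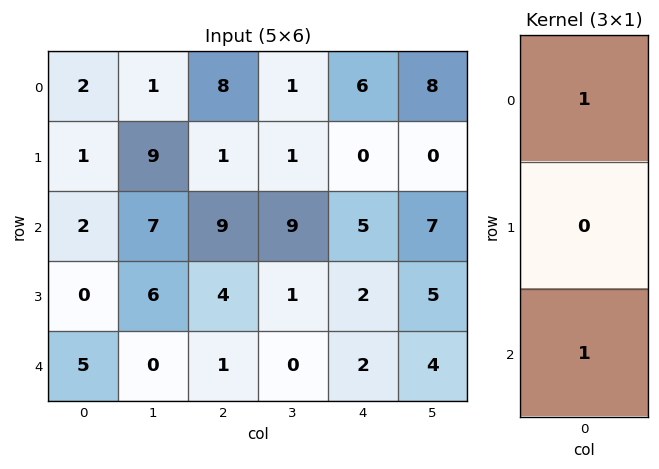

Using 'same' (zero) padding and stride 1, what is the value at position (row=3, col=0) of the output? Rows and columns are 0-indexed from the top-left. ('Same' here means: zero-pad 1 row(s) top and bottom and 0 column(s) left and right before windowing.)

The receptive field on the zero-padded input at this output position is [2 / 0 / 5]. Elementwise product with the kernel and sum: 2·1 + 5·1.

7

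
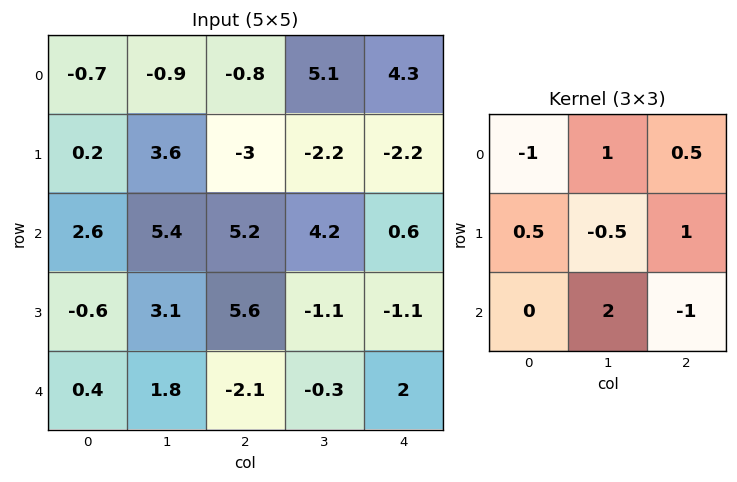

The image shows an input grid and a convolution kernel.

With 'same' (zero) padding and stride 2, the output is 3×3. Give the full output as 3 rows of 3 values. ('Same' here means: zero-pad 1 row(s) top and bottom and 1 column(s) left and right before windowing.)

Output[0,0]: The receptive field on the zero-padded input at this output position is [0 0 0 / 0 -0.7 -0.9 / 0 0.2 3.6]. Elementwise product with the kernel and sum: 0·-1 + 0·1 + 0·0.5 + 0·0.5 + -0.7·-0.5 + -0.9·1 + 0.2·2 + 3.6·-1.

-3.75 1.25 -4
1.8 8.9 -0.4
2.55 3.6 -1.15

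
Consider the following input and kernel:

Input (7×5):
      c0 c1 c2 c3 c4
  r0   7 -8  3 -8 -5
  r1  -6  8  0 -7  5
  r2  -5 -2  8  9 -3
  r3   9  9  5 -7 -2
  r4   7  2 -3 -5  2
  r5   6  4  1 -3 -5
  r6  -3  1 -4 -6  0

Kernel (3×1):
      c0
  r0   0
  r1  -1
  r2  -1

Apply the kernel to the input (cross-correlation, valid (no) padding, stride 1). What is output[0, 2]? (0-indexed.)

The receptive field on the input at this output position is [3 / 0 / 8]. Elementwise product with the kernel and sum: 0·-1 + 8·-1.

-8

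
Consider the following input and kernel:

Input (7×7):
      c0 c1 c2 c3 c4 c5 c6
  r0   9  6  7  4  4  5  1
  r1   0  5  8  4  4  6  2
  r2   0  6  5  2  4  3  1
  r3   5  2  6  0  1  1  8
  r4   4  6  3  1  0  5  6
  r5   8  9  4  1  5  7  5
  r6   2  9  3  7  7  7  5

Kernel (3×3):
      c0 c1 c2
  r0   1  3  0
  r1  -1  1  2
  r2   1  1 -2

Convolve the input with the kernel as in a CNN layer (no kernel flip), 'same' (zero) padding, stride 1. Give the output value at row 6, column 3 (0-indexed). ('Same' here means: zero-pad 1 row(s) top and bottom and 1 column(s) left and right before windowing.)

25

The receptive field on the zero-padded input at this output position is [4 1 5 / 3 7 7 / 0 0 0]. Elementwise product with the kernel and sum: 4·1 + 1·3 + 3·-1 + 7·1 + 7·2 + 0·1 + 0·1 + 0·-2.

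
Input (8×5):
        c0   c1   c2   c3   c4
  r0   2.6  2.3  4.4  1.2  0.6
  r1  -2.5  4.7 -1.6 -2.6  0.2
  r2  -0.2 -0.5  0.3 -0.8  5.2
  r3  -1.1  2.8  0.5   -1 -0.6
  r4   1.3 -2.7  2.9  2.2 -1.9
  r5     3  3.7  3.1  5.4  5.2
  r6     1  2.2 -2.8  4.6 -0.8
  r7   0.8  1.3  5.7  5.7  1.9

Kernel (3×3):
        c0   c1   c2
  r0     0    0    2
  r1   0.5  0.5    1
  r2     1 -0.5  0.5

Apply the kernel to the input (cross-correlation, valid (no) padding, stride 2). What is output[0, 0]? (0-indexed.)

8.5

The receptive field on the input at this output position is [2.6 2.3 4.4 / -2.5 4.7 -1.6 / -0.2 -0.5 0.3]. Elementwise product with the kernel and sum: 4.4·2 + -2.5·0.5 + 4.7·0.5 + -1.6·1 + -0.2·1 + -0.5·-0.5 + 0.3·0.5.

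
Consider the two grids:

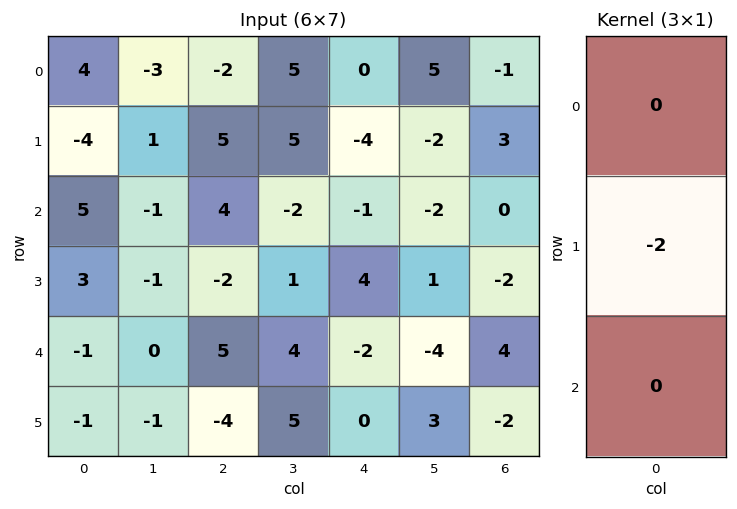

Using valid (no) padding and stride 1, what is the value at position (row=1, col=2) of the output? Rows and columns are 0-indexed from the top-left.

The receptive field on the input at this output position is [5 / 4 / -2]. Elementwise product with the kernel and sum: 4·-2.

-8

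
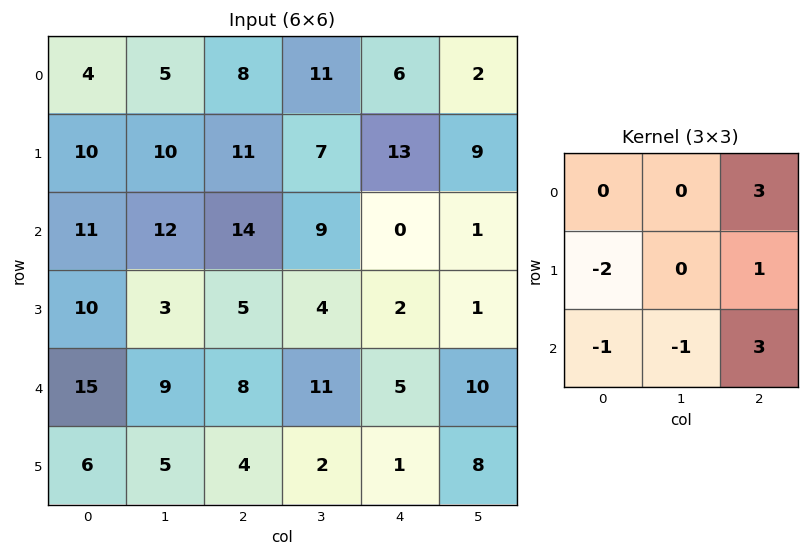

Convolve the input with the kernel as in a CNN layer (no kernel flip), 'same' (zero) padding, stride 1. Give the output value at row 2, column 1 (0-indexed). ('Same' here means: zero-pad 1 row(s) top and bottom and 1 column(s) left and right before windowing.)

The receptive field on the zero-padded input at this output position is [10 10 11 / 11 12 14 / 10 3 5]. Elementwise product with the kernel and sum: 11·3 + 11·-2 + 14·1 + 10·-1 + 3·-1 + 5·3.

27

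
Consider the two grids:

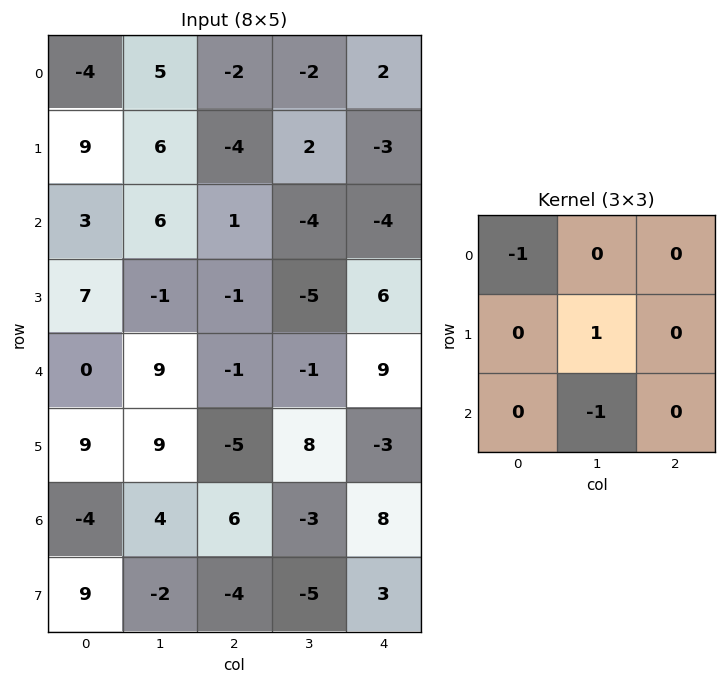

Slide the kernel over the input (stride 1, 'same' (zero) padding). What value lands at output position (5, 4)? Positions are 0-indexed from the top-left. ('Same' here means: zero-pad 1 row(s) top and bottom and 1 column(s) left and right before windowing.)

-10

The receptive field on the zero-padded input at this output position is [-1 9 0 / 8 -3 0 / -3 8 0]. Elementwise product with the kernel and sum: -1·-1 + -3·1 + 8·-1.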